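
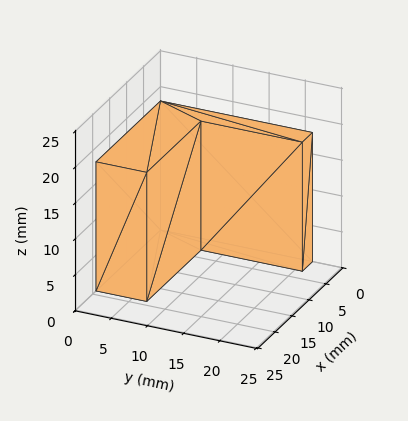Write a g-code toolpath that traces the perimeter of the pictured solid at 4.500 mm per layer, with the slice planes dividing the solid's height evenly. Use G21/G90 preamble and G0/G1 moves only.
Reading the render: the shape is an L-shaped prism: outer 19 × 21 mm, arm thicknesses ≈ 7 mm (horizontal) and 3 mm (vertical), extruded 18 mm in z (dimensions read to the nearest mm from the axis ticks). For the g-code, the solid's height is divided into equal slices at the stated Δz and each level perimeter traced with G1 moves after a G0 lift.

; perimeter-only toolpath
G21 ; units = mm
G90 ; absolute positioning
G28 ; home
; layer 1
G0 Z4.500
G0 X0.000 Y0.000
G1 X19.000 Y0.000
G1 X19.000 Y7.000
G1 X3.000 Y7.000
G1 X3.000 Y21.000
G1 X0.000 Y21.000
G1 X0.000 Y0.000
; layer 2
G0 Z9.000
G0 X0.000 Y0.000
G1 X19.000 Y0.000
G1 X19.000 Y7.000
G1 X3.000 Y7.000
G1 X3.000 Y21.000
G1 X0.000 Y21.000
G1 X0.000 Y0.000
; layer 3
G0 Z13.500
G0 X0.000 Y0.000
G1 X19.000 Y0.000
G1 X19.000 Y7.000
G1 X3.000 Y7.000
G1 X3.000 Y21.000
G1 X0.000 Y21.000
G1 X0.000 Y0.000
; layer 4
G0 Z18.000
G0 X0.000 Y0.000
G1 X19.000 Y0.000
G1 X19.000 Y7.000
G1 X3.000 Y7.000
G1 X3.000 Y21.000
G1 X0.000 Y21.000
G1 X0.000 Y0.000
M2 ; end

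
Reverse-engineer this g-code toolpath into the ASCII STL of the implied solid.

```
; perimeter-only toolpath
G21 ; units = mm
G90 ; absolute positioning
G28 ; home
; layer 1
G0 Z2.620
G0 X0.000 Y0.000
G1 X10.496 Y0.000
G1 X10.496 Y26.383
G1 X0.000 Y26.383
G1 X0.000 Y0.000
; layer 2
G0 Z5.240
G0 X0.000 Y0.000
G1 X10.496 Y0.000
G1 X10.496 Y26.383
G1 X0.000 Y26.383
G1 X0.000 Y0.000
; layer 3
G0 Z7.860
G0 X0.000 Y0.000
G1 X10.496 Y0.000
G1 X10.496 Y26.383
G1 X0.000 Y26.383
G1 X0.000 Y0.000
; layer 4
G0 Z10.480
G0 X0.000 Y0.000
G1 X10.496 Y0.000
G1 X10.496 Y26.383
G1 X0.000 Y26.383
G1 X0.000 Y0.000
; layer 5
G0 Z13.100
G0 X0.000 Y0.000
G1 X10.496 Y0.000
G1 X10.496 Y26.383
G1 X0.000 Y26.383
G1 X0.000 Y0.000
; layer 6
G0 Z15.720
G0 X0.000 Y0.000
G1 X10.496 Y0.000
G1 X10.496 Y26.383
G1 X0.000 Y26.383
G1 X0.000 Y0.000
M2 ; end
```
solid part
  facet normal 0.0000 0.0000 -1.0000
    outer loop
      vertex 10.496 26.383 0.000
      vertex 10.496 0.000 0.000
      vertex 0.000 0.000 0.000
    endloop
  endfacet
  facet normal 0.0000 0.0000 -1.0000
    outer loop
      vertex 0.000 26.383 0.000
      vertex 10.496 26.383 0.000
      vertex 0.000 0.000 0.000
    endloop
  endfacet
  facet normal 0.0000 0.0000 1.0000
    outer loop
      vertex 0.000 0.000 15.720
      vertex 10.496 0.000 15.720
      vertex 10.496 26.383 15.720
    endloop
  endfacet
  facet normal 0.0000 0.0000 1.0000
    outer loop
      vertex 0.000 0.000 15.720
      vertex 10.496 26.383 15.720
      vertex 0.000 26.383 15.720
    endloop
  endfacet
  facet normal 0.0000 -1.0000 0.0000
    outer loop
      vertex 0.000 0.000 0.000
      vertex 10.496 0.000 0.000
      vertex 10.496 0.000 15.720
    endloop
  endfacet
  facet normal 0.0000 -1.0000 0.0000
    outer loop
      vertex 0.000 0.000 0.000
      vertex 10.496 0.000 15.720
      vertex 0.000 0.000 15.720
    endloop
  endfacet
  facet normal 0.0000 1.0000 0.0000
    outer loop
      vertex 10.496 26.383 15.720
      vertex 10.496 26.383 0.000
      vertex 0.000 26.383 0.000
    endloop
  endfacet
  facet normal 0.0000 1.0000 0.0000
    outer loop
      vertex 0.000 26.383 15.720
      vertex 10.496 26.383 15.720
      vertex 0.000 26.383 0.000
    endloop
  endfacet
  facet normal -1.0000 0.0000 0.0000
    outer loop
      vertex 0.000 26.383 15.720
      vertex 0.000 26.383 0.000
      vertex 0.000 0.000 0.000
    endloop
  endfacet
  facet normal -1.0000 0.0000 0.0000
    outer loop
      vertex 0.000 0.000 15.720
      vertex 0.000 26.383 15.720
      vertex 0.000 0.000 0.000
    endloop
  endfacet
  facet normal 1.0000 0.0000 0.0000
    outer loop
      vertex 10.496 0.000 0.000
      vertex 10.496 26.383 0.000
      vertex 10.496 26.383 15.720
    endloop
  endfacet
  facet normal 1.0000 0.0000 0.0000
    outer loop
      vertex 10.496 0.000 0.000
      vertex 10.496 26.383 15.720
      vertex 10.496 0.000 15.720
    endloop
  endfacet
endsolid part

The G0 Z moves step by Δz≈2.620 mm. Every layer's G1 loop is the same polygon, so the solid is a straight extrusion of it from z=0 to z≈15.7. Closing with flat bottom and top caps and triangulating gives 12 facets — a rectangular box, roughly 10.5 × 26.4 mm footprint and 15.7 mm tall.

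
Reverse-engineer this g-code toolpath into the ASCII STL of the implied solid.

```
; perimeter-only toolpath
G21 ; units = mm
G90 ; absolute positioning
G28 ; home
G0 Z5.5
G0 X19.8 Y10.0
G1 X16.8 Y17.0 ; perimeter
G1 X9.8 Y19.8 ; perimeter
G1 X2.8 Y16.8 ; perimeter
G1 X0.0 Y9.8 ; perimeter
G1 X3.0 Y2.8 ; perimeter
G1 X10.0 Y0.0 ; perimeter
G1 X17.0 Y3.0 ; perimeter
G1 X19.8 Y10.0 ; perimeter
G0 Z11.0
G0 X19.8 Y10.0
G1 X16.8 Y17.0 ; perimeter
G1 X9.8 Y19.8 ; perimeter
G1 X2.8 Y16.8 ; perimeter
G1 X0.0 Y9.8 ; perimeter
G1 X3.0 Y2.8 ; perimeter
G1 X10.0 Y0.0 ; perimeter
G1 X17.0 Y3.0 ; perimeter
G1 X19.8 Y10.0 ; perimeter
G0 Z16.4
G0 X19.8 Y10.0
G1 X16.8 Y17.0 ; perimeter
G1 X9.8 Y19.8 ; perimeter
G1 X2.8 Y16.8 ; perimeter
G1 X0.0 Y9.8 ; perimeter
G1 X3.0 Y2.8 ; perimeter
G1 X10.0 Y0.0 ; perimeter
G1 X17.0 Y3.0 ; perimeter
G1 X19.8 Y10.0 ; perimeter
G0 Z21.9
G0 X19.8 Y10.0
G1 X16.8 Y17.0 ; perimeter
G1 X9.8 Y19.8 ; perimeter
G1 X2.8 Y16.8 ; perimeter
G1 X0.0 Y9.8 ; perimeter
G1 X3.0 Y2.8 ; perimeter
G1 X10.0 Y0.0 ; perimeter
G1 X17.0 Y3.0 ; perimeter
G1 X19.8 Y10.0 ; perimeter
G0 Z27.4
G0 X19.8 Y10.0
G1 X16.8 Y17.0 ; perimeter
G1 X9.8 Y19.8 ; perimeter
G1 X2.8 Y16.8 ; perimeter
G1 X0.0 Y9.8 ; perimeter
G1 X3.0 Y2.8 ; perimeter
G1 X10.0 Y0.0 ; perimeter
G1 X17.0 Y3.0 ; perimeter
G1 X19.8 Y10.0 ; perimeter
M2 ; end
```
solid part
  facet normal 0.0000 0.0000 -1.0000
    outer loop
      vertex 9.8 19.8 0.0
      vertex 16.8 17.0 0.0
      vertex 19.8 10.0 0.0
    endloop
  endfacet
  facet normal 0.0000 0.0000 -1.0000
    outer loop
      vertex 2.8 16.8 0.0
      vertex 9.8 19.8 0.0
      vertex 19.8 10.0 0.0
    endloop
  endfacet
  facet normal 0.0000 0.0000 -1.0000
    outer loop
      vertex 0.0 9.8 0.0
      vertex 2.8 16.8 0.0
      vertex 19.8 10.0 0.0
    endloop
  endfacet
  facet normal 0.0000 0.0000 -1.0000
    outer loop
      vertex 3.0 2.8 0.0
      vertex 0.0 9.8 0.0
      vertex 19.8 10.0 0.0
    endloop
  endfacet
  facet normal 0.0000 0.0000 -1.0000
    outer loop
      vertex 10.0 0.0 0.0
      vertex 3.0 2.8 0.0
      vertex 19.8 10.0 0.0
    endloop
  endfacet
  facet normal 0.0000 0.0000 -1.0000
    outer loop
      vertex 17.0 3.0 0.0
      vertex 10.0 0.0 0.0
      vertex 19.8 10.0 0.0
    endloop
  endfacet
  facet normal 0.0000 0.0000 1.0000
    outer loop
      vertex 19.8 10.0 27.4
      vertex 16.8 17.0 27.4
      vertex 9.8 19.8 27.4
    endloop
  endfacet
  facet normal 0.0000 0.0000 1.0000
    outer loop
      vertex 19.8 10.0 27.4
      vertex 9.8 19.8 27.4
      vertex 2.8 16.8 27.4
    endloop
  endfacet
  facet normal 0.0000 0.0000 1.0000
    outer loop
      vertex 19.8 10.0 27.4
      vertex 2.8 16.8 27.4
      vertex 0.0 9.8 27.4
    endloop
  endfacet
  facet normal 0.0000 0.0000 1.0000
    outer loop
      vertex 19.8 10.0 27.4
      vertex 0.0 9.8 27.4
      vertex 3.0 2.8 27.4
    endloop
  endfacet
  facet normal 0.0000 0.0000 1.0000
    outer loop
      vertex 19.8 10.0 27.4
      vertex 3.0 2.8 27.4
      vertex 10.0 0.0 27.4
    endloop
  endfacet
  facet normal 0.0000 0.0000 1.0000
    outer loop
      vertex 19.8 10.0 27.4
      vertex 10.0 0.0 27.4
      vertex 17.0 3.0 27.4
    endloop
  endfacet
  facet normal 0.9191 0.3939 0.0000
    outer loop
      vertex 19.8 10.0 0.0
      vertex 16.8 17.0 0.0
      vertex 16.8 17.0 27.4
    endloop
  endfacet
  facet normal 0.9191 0.3939 0.0000
    outer loop
      vertex 19.8 10.0 0.0
      vertex 16.8 17.0 27.4
      vertex 19.8 10.0 27.4
    endloop
  endfacet
  facet normal 0.3714 0.9285 0.0000
    outer loop
      vertex 16.8 17.0 0.0
      vertex 9.8 19.8 0.0
      vertex 9.8 19.8 27.4
    endloop
  endfacet
  facet normal 0.3714 0.9285 0.0000
    outer loop
      vertex 16.8 17.0 0.0
      vertex 9.8 19.8 27.4
      vertex 16.8 17.0 27.4
    endloop
  endfacet
  facet normal -0.3939 0.9191 0.0000
    outer loop
      vertex 9.8 19.8 0.0
      vertex 2.8 16.8 0.0
      vertex 2.8 16.8 27.4
    endloop
  endfacet
  facet normal -0.3939 0.9191 0.0000
    outer loop
      vertex 9.8 19.8 0.0
      vertex 2.8 16.8 27.4
      vertex 9.8 19.8 27.4
    endloop
  endfacet
  facet normal -0.9285 0.3714 0.0000
    outer loop
      vertex 2.8 16.8 0.0
      vertex 0.0 9.8 0.0
      vertex 0.0 9.8 27.4
    endloop
  endfacet
  facet normal -0.9285 0.3714 0.0000
    outer loop
      vertex 2.8 16.8 0.0
      vertex 0.0 9.8 27.4
      vertex 2.8 16.8 27.4
    endloop
  endfacet
  facet normal -0.9191 -0.3939 0.0000
    outer loop
      vertex 0.0 9.8 0.0
      vertex 3.0 2.8 0.0
      vertex 3.0 2.8 27.4
    endloop
  endfacet
  facet normal -0.9191 -0.3939 0.0000
    outer loop
      vertex 0.0 9.8 0.0
      vertex 3.0 2.8 27.4
      vertex 0.0 9.8 27.4
    endloop
  endfacet
  facet normal -0.3714 -0.9285 0.0000
    outer loop
      vertex 3.0 2.8 0.0
      vertex 10.0 0.0 0.0
      vertex 10.0 0.0 27.4
    endloop
  endfacet
  facet normal -0.3714 -0.9285 0.0000
    outer loop
      vertex 3.0 2.8 0.0
      vertex 10.0 0.0 27.4
      vertex 3.0 2.8 27.4
    endloop
  endfacet
  facet normal 0.3939 -0.9191 0.0000
    outer loop
      vertex 10.0 0.0 0.0
      vertex 17.0 3.0 0.0
      vertex 17.0 3.0 27.4
    endloop
  endfacet
  facet normal 0.3939 -0.9191 0.0000
    outer loop
      vertex 10.0 0.0 0.0
      vertex 17.0 3.0 27.4
      vertex 10.0 0.0 27.4
    endloop
  endfacet
  facet normal 0.9285 -0.3714 0.0000
    outer loop
      vertex 17.0 3.0 0.0
      vertex 19.8 10.0 0.0
      vertex 19.8 10.0 27.4
    endloop
  endfacet
  facet normal 0.9285 -0.3714 0.0000
    outer loop
      vertex 17.0 3.0 0.0
      vertex 19.8 10.0 27.4
      vertex 17.0 3.0 27.4
    endloop
  endfacet
endsolid part

The G0 Z moves step by Δz≈5.5 mm. Every layer's G1 loop is the same polygon, so the solid is a straight extrusion of it from z=0 to z≈27.4. Closing with flat bottom and top caps and triangulating gives 28 facets — a regular 8-sided prism (a cylinder approximated with 8 flat sides), circumscribed radius ≈ 9.9 mm, height ≈ 27.4 mm.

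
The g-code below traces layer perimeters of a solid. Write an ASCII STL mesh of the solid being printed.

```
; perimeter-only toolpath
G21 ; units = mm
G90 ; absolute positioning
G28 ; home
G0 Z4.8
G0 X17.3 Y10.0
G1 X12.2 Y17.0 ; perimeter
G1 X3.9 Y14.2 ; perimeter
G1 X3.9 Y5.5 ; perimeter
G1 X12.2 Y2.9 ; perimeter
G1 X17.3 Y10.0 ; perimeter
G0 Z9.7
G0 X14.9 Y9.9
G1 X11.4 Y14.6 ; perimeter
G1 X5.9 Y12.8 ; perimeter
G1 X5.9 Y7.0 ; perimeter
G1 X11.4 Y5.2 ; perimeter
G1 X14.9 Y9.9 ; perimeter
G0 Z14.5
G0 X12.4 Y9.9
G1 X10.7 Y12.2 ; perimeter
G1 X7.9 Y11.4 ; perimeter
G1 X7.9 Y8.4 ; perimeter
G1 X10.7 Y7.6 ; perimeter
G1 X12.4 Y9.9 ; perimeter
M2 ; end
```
solid part
  facet normal 0.0000 0.0000 -1.0000
    outer loop
      vertex 1.9 15.7 0.0
      vertex 12.9 19.3 0.0
      vertex 19.8 10.0 0.0
    endloop
  endfacet
  facet normal 0.0000 0.0000 -1.0000
    outer loop
      vertex 1.9 4.0 0.0
      vertex 1.9 15.7 0.0
      vertex 19.8 10.0 0.0
    endloop
  endfacet
  facet normal 0.0000 0.0000 -1.0000
    outer loop
      vertex 13.0 0.5 0.0
      vertex 1.9 4.0 0.0
      vertex 19.8 10.0 0.0
    endloop
  endfacet
  facet normal 0.7417 0.5503 0.3833
    outer loop
      vertex 19.8 10.0 0.0
      vertex 12.9 19.3 0.0
      vertex 9.9 9.9 19.3
    endloop
  endfacet
  facet normal -0.2873 0.8780 0.3829
    outer loop
      vertex 12.9 19.3 0.0
      vertex 1.9 15.7 0.0
      vertex 9.9 9.9 19.3
    endloop
  endfacet
  facet normal -0.9238 0.0000 0.3829
    outer loop
      vertex 1.9 15.7 0.0
      vertex 1.9 4.0 0.0
      vertex 9.9 9.9 19.3
    endloop
  endfacet
  facet normal -0.2776 -0.8805 0.3842
    outer loop
      vertex 1.9 4.0 0.0
      vertex 13.0 0.5 0.0
      vertex 9.9 9.9 19.3
    endloop
  endfacet
  facet normal 0.7513 -0.5378 0.3826
    outer loop
      vertex 13.0 0.5 0.0
      vertex 19.8 10.0 0.0
      vertex 9.9 9.9 19.3
    endloop
  endfacet
endsolid part

The G0 Z moves step by Δz≈4.8 mm. The G1 loops shrink linearly with z, so the solid tapers from its base footprint up to z≈19.3. Closing with a flat bottom cap and the tapered top and triangulating gives 8 facets — a regular 5-sided pyramid, base circumscribed radius ≈ 9.9 mm, apex at z ≈ 19.3 mm.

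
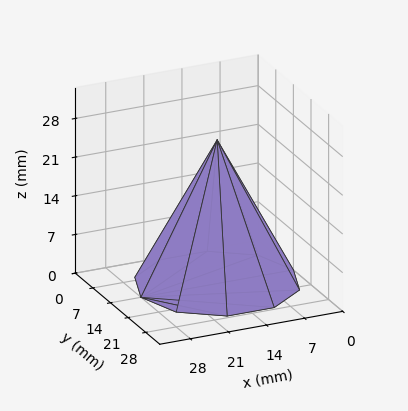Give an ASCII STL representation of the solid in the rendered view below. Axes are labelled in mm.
Reading the render: the shape is a regular 10-sided pyramid, base circumscribed radius ≈ 14 mm, apex at z ≈ 26 mm (dimensions read to the nearest mm from the axis ticks). For the STL, each face is triangulated and given an outward normal.

solid part
  facet normal 0.0000 0.0000 -1.0000
    outer loop
      vertex 18.326 27.315 0.000
      vertex 25.326 22.229 0.000
      vertex 28.000 14.000 0.000
    endloop
  endfacet
  facet normal 0.0000 0.0000 -1.0000
    outer loop
      vertex 9.674 27.315 0.000
      vertex 18.326 27.315 0.000
      vertex 28.000 14.000 0.000
    endloop
  endfacet
  facet normal 0.0000 0.0000 -1.0000
    outer loop
      vertex 2.674 22.229 0.000
      vertex 9.674 27.315 0.000
      vertex 28.000 14.000 0.000
    endloop
  endfacet
  facet normal 0.0000 0.0000 -1.0000
    outer loop
      vertex 0.000 14.000 0.000
      vertex 2.674 22.229 0.000
      vertex 28.000 14.000 0.000
    endloop
  endfacet
  facet normal 0.0000 0.0000 -1.0000
    outer loop
      vertex 2.674 5.771 0.000
      vertex 0.000 14.000 0.000
      vertex 28.000 14.000 0.000
    endloop
  endfacet
  facet normal 0.0000 0.0000 -1.0000
    outer loop
      vertex 9.674 0.685 0.000
      vertex 2.674 5.771 0.000
      vertex 28.000 14.000 0.000
    endloop
  endfacet
  facet normal 0.0000 0.0000 -1.0000
    outer loop
      vertex 18.326 0.685 0.000
      vertex 9.674 0.685 0.000
      vertex 28.000 14.000 0.000
    endloop
  endfacet
  facet normal 0.0000 0.0000 -1.0000
    outer loop
      vertex 25.326 5.771 0.000
      vertex 18.326 0.685 0.000
      vertex 28.000 14.000 0.000
    endloop
  endfacet
  facet normal 0.8465 0.2751 0.4558
    outer loop
      vertex 28.000 14.000 0.000
      vertex 25.326 22.229 0.000
      vertex 14.000 14.000 26.000
    endloop
  endfacet
  facet normal 0.5232 0.7201 0.4558
    outer loop
      vertex 25.326 22.229 0.000
      vertex 18.326 27.315 0.000
      vertex 14.000 14.000 26.000
    endloop
  endfacet
  facet normal 0.0000 0.8901 0.4558
    outer loop
      vertex 18.326 27.315 0.000
      vertex 9.674 27.315 0.000
      vertex 14.000 14.000 26.000
    endloop
  endfacet
  facet normal -0.5232 0.7201 0.4558
    outer loop
      vertex 9.674 27.315 0.000
      vertex 2.674 22.229 0.000
      vertex 14.000 14.000 26.000
    endloop
  endfacet
  facet normal -0.8465 0.2751 0.4558
    outer loop
      vertex 2.674 22.229 0.000
      vertex 0.000 14.000 0.000
      vertex 14.000 14.000 26.000
    endloop
  endfacet
  facet normal -0.8465 -0.2751 0.4558
    outer loop
      vertex 0.000 14.000 0.000
      vertex 2.674 5.771 0.000
      vertex 14.000 14.000 26.000
    endloop
  endfacet
  facet normal -0.5232 -0.7201 0.4558
    outer loop
      vertex 2.674 5.771 0.000
      vertex 9.674 0.685 0.000
      vertex 14.000 14.000 26.000
    endloop
  endfacet
  facet normal 0.0000 -0.8901 0.4558
    outer loop
      vertex 9.674 0.685 0.000
      vertex 18.326 0.685 0.000
      vertex 14.000 14.000 26.000
    endloop
  endfacet
  facet normal 0.5232 -0.7201 0.4558
    outer loop
      vertex 18.326 0.685 0.000
      vertex 25.326 5.771 0.000
      vertex 14.000 14.000 26.000
    endloop
  endfacet
  facet normal 0.8465 -0.2751 0.4558
    outer loop
      vertex 25.326 5.771 0.000
      vertex 28.000 14.000 0.000
      vertex 14.000 14.000 26.000
    endloop
  endfacet
endsolid part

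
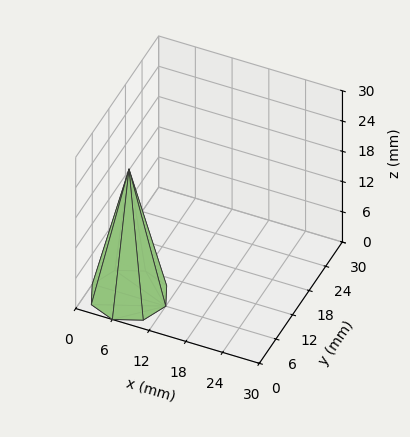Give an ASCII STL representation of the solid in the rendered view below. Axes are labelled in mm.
Reading the render: the shape is a regular 8-sided pyramid, base circumscribed radius ≈ 6 mm, apex at z ≈ 25 mm (dimensions read to the nearest mm from the axis ticks). For the STL, each face is triangulated and given an outward normal.

solid part
  facet normal 0.0000 0.0000 -1.0000
    outer loop
      vertex 6.00 12.00 0.00
      vertex 10.24 10.24 0.00
      vertex 12.00 6.00 0.00
    endloop
  endfacet
  facet normal 0.0000 0.0000 -1.0000
    outer loop
      vertex 1.76 10.24 0.00
      vertex 6.00 12.00 0.00
      vertex 12.00 6.00 0.00
    endloop
  endfacet
  facet normal 0.0000 0.0000 -1.0000
    outer loop
      vertex 0.00 6.00 0.00
      vertex 1.76 10.24 0.00
      vertex 12.00 6.00 0.00
    endloop
  endfacet
  facet normal 0.0000 0.0000 -1.0000
    outer loop
      vertex 1.76 1.76 0.00
      vertex 0.00 6.00 0.00
      vertex 12.00 6.00 0.00
    endloop
  endfacet
  facet normal 0.0000 0.0000 -1.0000
    outer loop
      vertex 6.00 0.00 0.00
      vertex 1.76 1.76 0.00
      vertex 12.00 6.00 0.00
    endloop
  endfacet
  facet normal 0.0000 0.0000 -1.0000
    outer loop
      vertex 10.24 1.76 0.00
      vertex 6.00 0.00 0.00
      vertex 12.00 6.00 0.00
    endloop
  endfacet
  facet normal 0.9017 0.3743 0.2164
    outer loop
      vertex 12.00 6.00 0.00
      vertex 10.24 10.24 0.00
      vertex 6.00 6.00 25.00
    endloop
  endfacet
  facet normal 0.3743 0.9017 0.2164
    outer loop
      vertex 10.24 10.24 0.00
      vertex 6.00 12.00 0.00
      vertex 6.00 6.00 25.00
    endloop
  endfacet
  facet normal -0.3743 0.9017 0.2164
    outer loop
      vertex 6.00 12.00 0.00
      vertex 1.76 10.24 0.00
      vertex 6.00 6.00 25.00
    endloop
  endfacet
  facet normal -0.9017 0.3743 0.2164
    outer loop
      vertex 1.76 10.24 0.00
      vertex 0.00 6.00 0.00
      vertex 6.00 6.00 25.00
    endloop
  endfacet
  facet normal -0.9017 -0.3743 0.2164
    outer loop
      vertex 0.00 6.00 0.00
      vertex 1.76 1.76 0.00
      vertex 6.00 6.00 25.00
    endloop
  endfacet
  facet normal -0.3743 -0.9017 0.2164
    outer loop
      vertex 1.76 1.76 0.00
      vertex 6.00 0.00 0.00
      vertex 6.00 6.00 25.00
    endloop
  endfacet
  facet normal 0.3743 -0.9017 0.2164
    outer loop
      vertex 6.00 0.00 0.00
      vertex 10.24 1.76 0.00
      vertex 6.00 6.00 25.00
    endloop
  endfacet
  facet normal 0.9017 -0.3743 0.2164
    outer loop
      vertex 10.24 1.76 0.00
      vertex 12.00 6.00 0.00
      vertex 6.00 6.00 25.00
    endloop
  endfacet
endsolid part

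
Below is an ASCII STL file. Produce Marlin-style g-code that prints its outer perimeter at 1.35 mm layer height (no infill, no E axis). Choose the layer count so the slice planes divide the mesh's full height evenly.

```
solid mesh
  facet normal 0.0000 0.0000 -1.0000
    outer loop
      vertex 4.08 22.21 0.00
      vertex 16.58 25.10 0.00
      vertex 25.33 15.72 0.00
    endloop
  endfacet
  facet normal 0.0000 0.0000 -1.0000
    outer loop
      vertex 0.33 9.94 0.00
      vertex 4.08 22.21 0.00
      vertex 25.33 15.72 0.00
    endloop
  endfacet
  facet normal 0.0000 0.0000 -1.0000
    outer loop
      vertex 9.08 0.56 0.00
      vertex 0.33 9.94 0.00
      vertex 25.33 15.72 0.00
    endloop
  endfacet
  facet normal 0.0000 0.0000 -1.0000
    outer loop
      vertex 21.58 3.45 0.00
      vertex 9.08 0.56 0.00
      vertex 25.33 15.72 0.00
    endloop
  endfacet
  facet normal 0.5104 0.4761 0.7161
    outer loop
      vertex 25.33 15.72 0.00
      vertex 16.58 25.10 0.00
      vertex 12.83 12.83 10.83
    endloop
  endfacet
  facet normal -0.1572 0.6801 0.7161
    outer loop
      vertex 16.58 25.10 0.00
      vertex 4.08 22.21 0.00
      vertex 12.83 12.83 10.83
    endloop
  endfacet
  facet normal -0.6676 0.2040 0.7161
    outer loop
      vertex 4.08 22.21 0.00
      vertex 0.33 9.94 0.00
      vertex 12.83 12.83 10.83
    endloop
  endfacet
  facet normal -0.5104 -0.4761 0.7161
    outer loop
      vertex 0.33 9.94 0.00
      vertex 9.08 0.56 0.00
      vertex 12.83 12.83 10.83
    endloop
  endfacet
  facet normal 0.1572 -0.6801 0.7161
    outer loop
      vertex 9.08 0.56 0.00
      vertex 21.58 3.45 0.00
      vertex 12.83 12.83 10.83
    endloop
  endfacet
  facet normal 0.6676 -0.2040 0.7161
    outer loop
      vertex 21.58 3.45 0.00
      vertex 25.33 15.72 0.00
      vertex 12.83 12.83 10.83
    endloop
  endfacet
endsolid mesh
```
; perimeter-only toolpath
G21 ; units = mm
G90 ; absolute positioning
G28 ; home
; layer 1
G0 Z1.35
G0 X23.77 Y15.36
G1 X16.11 Y23.57
G1 X5.17 Y21.04
G1 X1.89 Y10.30
G1 X9.55 Y2.09
G1 X20.49 Y4.62
G1 X23.77 Y15.36
; layer 2
G0 Z2.71
G0 X22.20 Y15.00
G1 X15.64 Y22.03
G1 X6.27 Y19.86
G1 X3.46 Y10.66
G1 X10.02 Y3.63
G1 X19.39 Y5.79
G1 X22.20 Y15.00
; layer 3
G0 Z4.06
G0 X20.64 Y14.64
G1 X15.17 Y20.50
G1 X7.36 Y18.69
G1 X5.02 Y11.02
G1 X10.49 Y5.16
G1 X18.30 Y6.97
G1 X20.64 Y14.64
; layer 4
G0 Z5.42
G0 X19.08 Y14.28
G1 X14.70 Y18.96
G1 X8.46 Y17.52
G1 X6.58 Y11.38
G1 X10.96 Y6.70
G1 X17.20 Y8.14
G1 X19.08 Y14.28
; layer 5
G0 Z6.77
G0 X17.52 Y13.91
G1 X14.24 Y17.43
G1 X9.55 Y16.35
G1 X8.14 Y11.75
G1 X11.42 Y8.23
G1 X16.11 Y9.31
G1 X17.52 Y13.91
; layer 6
G0 Z8.12
G0 X15.96 Y13.55
G1 X13.77 Y15.90
G1 X10.64 Y15.18
G1 X9.71 Y12.11
G1 X11.89 Y9.76
G1 X15.02 Y10.49
G1 X15.96 Y13.55
; layer 7
G0 Z9.48
G0 X14.39 Y13.19
G1 X13.30 Y14.36
G1 X11.74 Y14.00
G1 X11.27 Y12.47
G1 X12.36 Y11.30
G1 X13.92 Y11.66
G1 X14.39 Y13.19
M2 ; end

The solid is a regular 6-sided pyramid, base circumscribed radius ≈ 12.8 mm, apex at z ≈ 10.8 mm. Slicing at Δz = 1.35 mm — 8 equal slices spanning the solid's height, so layer i sits at z = i·h/8 — gives 7 non-empty perimeters. Each is a 6-segment closed polygon; G0 lifts to the layer z and rapids to the start vertex, then G1 traces the edges. The cross-section shrinks linearly with z (the slice at the apex is degenerate and omitted).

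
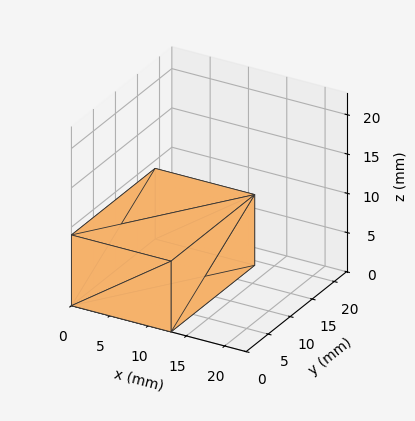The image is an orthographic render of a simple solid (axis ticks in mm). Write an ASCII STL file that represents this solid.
Reading the render: the shape is a rectangular box, roughly 13 × 19 mm footprint and 9 mm tall (dimensions read to the nearest mm from the axis ticks). For the STL, each face is triangulated and given an outward normal.

solid part
  facet normal 0.0000 0.0000 -1.0000
    outer loop
      vertex 13.000 19.000 0.000
      vertex 13.000 0.000 0.000
      vertex 0.000 0.000 0.000
    endloop
  endfacet
  facet normal 0.0000 0.0000 -1.0000
    outer loop
      vertex 0.000 19.000 0.000
      vertex 13.000 19.000 0.000
      vertex 0.000 0.000 0.000
    endloop
  endfacet
  facet normal 0.0000 0.0000 1.0000
    outer loop
      vertex 0.000 0.000 9.000
      vertex 13.000 0.000 9.000
      vertex 13.000 19.000 9.000
    endloop
  endfacet
  facet normal 0.0000 0.0000 1.0000
    outer loop
      vertex 0.000 0.000 9.000
      vertex 13.000 19.000 9.000
      vertex 0.000 19.000 9.000
    endloop
  endfacet
  facet normal 0.0000 -1.0000 0.0000
    outer loop
      vertex 0.000 0.000 0.000
      vertex 13.000 0.000 0.000
      vertex 13.000 0.000 9.000
    endloop
  endfacet
  facet normal 0.0000 -1.0000 0.0000
    outer loop
      vertex 0.000 0.000 0.000
      vertex 13.000 0.000 9.000
      vertex 0.000 0.000 9.000
    endloop
  endfacet
  facet normal 0.0000 1.0000 0.0000
    outer loop
      vertex 13.000 19.000 9.000
      vertex 13.000 19.000 0.000
      vertex 0.000 19.000 0.000
    endloop
  endfacet
  facet normal 0.0000 1.0000 0.0000
    outer loop
      vertex 0.000 19.000 9.000
      vertex 13.000 19.000 9.000
      vertex 0.000 19.000 0.000
    endloop
  endfacet
  facet normal -1.0000 0.0000 0.0000
    outer loop
      vertex 0.000 19.000 9.000
      vertex 0.000 19.000 0.000
      vertex 0.000 0.000 0.000
    endloop
  endfacet
  facet normal -1.0000 0.0000 0.0000
    outer loop
      vertex 0.000 0.000 9.000
      vertex 0.000 19.000 9.000
      vertex 0.000 0.000 0.000
    endloop
  endfacet
  facet normal 1.0000 0.0000 0.0000
    outer loop
      vertex 13.000 0.000 0.000
      vertex 13.000 19.000 0.000
      vertex 13.000 19.000 9.000
    endloop
  endfacet
  facet normal 1.0000 0.0000 0.0000
    outer loop
      vertex 13.000 0.000 0.000
      vertex 13.000 19.000 9.000
      vertex 13.000 0.000 9.000
    endloop
  endfacet
endsolid part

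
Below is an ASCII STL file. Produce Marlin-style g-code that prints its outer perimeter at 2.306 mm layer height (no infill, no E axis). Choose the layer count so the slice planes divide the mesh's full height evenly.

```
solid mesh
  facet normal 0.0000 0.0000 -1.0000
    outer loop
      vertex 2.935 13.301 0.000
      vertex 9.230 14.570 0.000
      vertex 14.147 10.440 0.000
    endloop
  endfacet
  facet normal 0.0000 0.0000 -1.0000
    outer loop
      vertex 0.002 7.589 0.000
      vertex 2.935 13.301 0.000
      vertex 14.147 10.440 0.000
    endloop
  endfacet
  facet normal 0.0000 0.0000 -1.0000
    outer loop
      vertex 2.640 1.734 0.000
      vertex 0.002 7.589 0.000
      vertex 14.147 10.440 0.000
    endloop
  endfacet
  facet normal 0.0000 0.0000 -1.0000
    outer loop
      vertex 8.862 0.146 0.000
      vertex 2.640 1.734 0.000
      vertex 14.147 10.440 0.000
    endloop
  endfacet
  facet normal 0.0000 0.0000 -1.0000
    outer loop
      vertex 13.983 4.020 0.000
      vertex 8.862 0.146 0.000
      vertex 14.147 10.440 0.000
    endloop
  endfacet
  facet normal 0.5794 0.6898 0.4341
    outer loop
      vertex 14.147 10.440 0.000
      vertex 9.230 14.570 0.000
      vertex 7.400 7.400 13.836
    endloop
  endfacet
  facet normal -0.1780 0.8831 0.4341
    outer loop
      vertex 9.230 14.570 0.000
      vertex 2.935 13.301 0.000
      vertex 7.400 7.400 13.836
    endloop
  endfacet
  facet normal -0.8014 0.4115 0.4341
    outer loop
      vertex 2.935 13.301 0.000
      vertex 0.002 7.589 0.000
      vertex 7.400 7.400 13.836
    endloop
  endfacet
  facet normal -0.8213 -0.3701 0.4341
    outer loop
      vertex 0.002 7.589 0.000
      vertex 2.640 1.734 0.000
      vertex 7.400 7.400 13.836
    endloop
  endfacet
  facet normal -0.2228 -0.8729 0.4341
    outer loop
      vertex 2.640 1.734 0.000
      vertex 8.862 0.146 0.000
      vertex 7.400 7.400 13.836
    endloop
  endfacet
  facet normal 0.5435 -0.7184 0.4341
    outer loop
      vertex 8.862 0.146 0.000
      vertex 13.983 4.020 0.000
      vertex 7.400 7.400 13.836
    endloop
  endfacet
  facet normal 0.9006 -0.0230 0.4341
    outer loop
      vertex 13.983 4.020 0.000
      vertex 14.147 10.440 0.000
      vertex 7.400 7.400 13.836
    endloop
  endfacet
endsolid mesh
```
; perimeter-only toolpath
G21 ; units = mm
G90 ; absolute positioning
G28 ; home
; layer 1
G0 Z2.306
G0 X13.022 Y9.933
G1 X8.925 Y13.375
G1 X3.679 Y12.317
G1 X1.235 Y7.558
G1 X3.433 Y2.678
G1 X8.618 Y1.355
G1 X12.886 Y4.583
G1 X13.022 Y9.933
; layer 2
G0 Z4.612
G0 X11.898 Y9.427
G1 X8.620 Y12.180
G1 X4.423 Y11.334
G1 X2.468 Y7.526
G1 X4.227 Y3.623
G1 X8.375 Y2.564
G1 X11.789 Y5.147
G1 X11.898 Y9.427
; layer 3
G0 Z6.918
G0 X10.774 Y8.920
G1 X8.315 Y10.985
G1 X5.168 Y10.351
G1 X3.701 Y7.495
G1 X5.020 Y4.567
G1 X8.131 Y3.773
G1 X10.692 Y5.710
G1 X10.774 Y8.920
; layer 4
G0 Z9.224
G0 X9.649 Y8.413
G1 X8.010 Y9.790
G1 X5.912 Y9.367
G1 X4.934 Y7.463
G1 X5.813 Y5.511
G1 X7.887 Y4.982
G1 X9.594 Y6.273
G1 X9.649 Y8.413
; layer 5
G0 Z11.530
G0 X8.524 Y7.907
G1 X7.705 Y8.595
G1 X6.656 Y8.383
G1 X6.167 Y7.431
G1 X6.607 Y6.456
G1 X7.644 Y6.191
G1 X8.497 Y6.837
G1 X8.524 Y7.907
M2 ; end

The solid is a regular 7-sided pyramid, base circumscribed radius ≈ 7.4 mm, apex at z ≈ 13.8 mm. Slicing at Δz = 2.306 mm — 6 equal slices spanning the solid's height, so layer i sits at z = i·h/6 — gives 5 non-empty perimeters. Each is a 7-segment closed polygon; G0 lifts to the layer z and rapids to the start vertex, then G1 traces the edges. The cross-section shrinks linearly with z (the slice at the apex is degenerate and omitted).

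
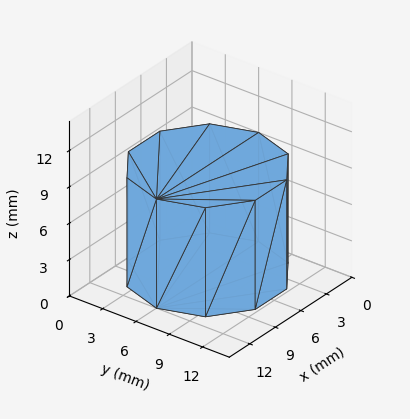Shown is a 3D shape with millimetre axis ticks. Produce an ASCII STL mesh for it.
Reading the render: the shape is a regular 10-sided prism (a cylinder approximated with 10 flat sides), circumscribed radius ≈ 6 mm, height ≈ 9 mm (dimensions read to the nearest mm from the axis ticks). For the STL, each face is triangulated and given an outward normal.

solid part
  facet normal 0.0000 0.0000 -1.0000
    outer loop
      vertex 7.85 11.71 0.00
      vertex 10.85 9.53 0.00
      vertex 12.00 6.00 0.00
    endloop
  endfacet
  facet normal 0.0000 0.0000 -1.0000
    outer loop
      vertex 4.15 11.71 0.00
      vertex 7.85 11.71 0.00
      vertex 12.00 6.00 0.00
    endloop
  endfacet
  facet normal 0.0000 0.0000 -1.0000
    outer loop
      vertex 1.15 9.53 0.00
      vertex 4.15 11.71 0.00
      vertex 12.00 6.00 0.00
    endloop
  endfacet
  facet normal 0.0000 0.0000 -1.0000
    outer loop
      vertex 0.00 6.00 0.00
      vertex 1.15 9.53 0.00
      vertex 12.00 6.00 0.00
    endloop
  endfacet
  facet normal 0.0000 0.0000 -1.0000
    outer loop
      vertex 1.15 2.47 0.00
      vertex 0.00 6.00 0.00
      vertex 12.00 6.00 0.00
    endloop
  endfacet
  facet normal 0.0000 0.0000 -1.0000
    outer loop
      vertex 4.15 0.29 0.00
      vertex 1.15 2.47 0.00
      vertex 12.00 6.00 0.00
    endloop
  endfacet
  facet normal 0.0000 0.0000 -1.0000
    outer loop
      vertex 7.85 0.29 0.00
      vertex 4.15 0.29 0.00
      vertex 12.00 6.00 0.00
    endloop
  endfacet
  facet normal 0.0000 0.0000 -1.0000
    outer loop
      vertex 10.85 2.47 0.00
      vertex 7.85 0.29 0.00
      vertex 12.00 6.00 0.00
    endloop
  endfacet
  facet normal 0.0000 0.0000 1.0000
    outer loop
      vertex 12.00 6.00 9.00
      vertex 10.85 9.53 9.00
      vertex 7.85 11.71 9.00
    endloop
  endfacet
  facet normal 0.0000 0.0000 1.0000
    outer loop
      vertex 12.00 6.00 9.00
      vertex 7.85 11.71 9.00
      vertex 4.15 11.71 9.00
    endloop
  endfacet
  facet normal 0.0000 0.0000 1.0000
    outer loop
      vertex 12.00 6.00 9.00
      vertex 4.15 11.71 9.00
      vertex 1.15 9.53 9.00
    endloop
  endfacet
  facet normal 0.0000 0.0000 1.0000
    outer loop
      vertex 12.00 6.00 9.00
      vertex 1.15 9.53 9.00
      vertex 0.00 6.00 9.00
    endloop
  endfacet
  facet normal 0.0000 0.0000 1.0000
    outer loop
      vertex 12.00 6.00 9.00
      vertex 0.00 6.00 9.00
      vertex 1.15 2.47 9.00
    endloop
  endfacet
  facet normal 0.0000 0.0000 1.0000
    outer loop
      vertex 12.00 6.00 9.00
      vertex 1.15 2.47 9.00
      vertex 4.15 0.29 9.00
    endloop
  endfacet
  facet normal 0.0000 0.0000 1.0000
    outer loop
      vertex 12.00 6.00 9.00
      vertex 4.15 0.29 9.00
      vertex 7.85 0.29 9.00
    endloop
  endfacet
  facet normal 0.0000 0.0000 1.0000
    outer loop
      vertex 12.00 6.00 9.00
      vertex 7.85 0.29 9.00
      vertex 10.85 2.47 9.00
    endloop
  endfacet
  facet normal 0.9508 0.3098 0.0000
    outer loop
      vertex 12.00 6.00 0.00
      vertex 10.85 9.53 0.00
      vertex 10.85 9.53 9.00
    endloop
  endfacet
  facet normal 0.9508 0.3098 0.0000
    outer loop
      vertex 12.00 6.00 0.00
      vertex 10.85 9.53 9.00
      vertex 12.00 6.00 9.00
    endloop
  endfacet
  facet normal 0.5879 0.8090 0.0000
    outer loop
      vertex 10.85 9.53 0.00
      vertex 7.85 11.71 0.00
      vertex 7.85 11.71 9.00
    endloop
  endfacet
  facet normal 0.5879 0.8090 0.0000
    outer loop
      vertex 10.85 9.53 0.00
      vertex 7.85 11.71 9.00
      vertex 10.85 9.53 9.00
    endloop
  endfacet
  facet normal 0.0000 1.0000 0.0000
    outer loop
      vertex 7.85 11.71 0.00
      vertex 4.15 11.71 0.00
      vertex 4.15 11.71 9.00
    endloop
  endfacet
  facet normal 0.0000 1.0000 0.0000
    outer loop
      vertex 7.85 11.71 0.00
      vertex 4.15 11.71 9.00
      vertex 7.85 11.71 9.00
    endloop
  endfacet
  facet normal -0.5879 0.8090 0.0000
    outer loop
      vertex 4.15 11.71 0.00
      vertex 1.15 9.53 0.00
      vertex 1.15 9.53 9.00
    endloop
  endfacet
  facet normal -0.5879 0.8090 0.0000
    outer loop
      vertex 4.15 11.71 0.00
      vertex 1.15 9.53 9.00
      vertex 4.15 11.71 9.00
    endloop
  endfacet
  facet normal -0.9508 0.3098 0.0000
    outer loop
      vertex 1.15 9.53 0.00
      vertex 0.00 6.00 0.00
      vertex 0.00 6.00 9.00
    endloop
  endfacet
  facet normal -0.9508 0.3098 0.0000
    outer loop
      vertex 1.15 9.53 0.00
      vertex 0.00 6.00 9.00
      vertex 1.15 9.53 9.00
    endloop
  endfacet
  facet normal -0.9508 -0.3098 0.0000
    outer loop
      vertex 0.00 6.00 0.00
      vertex 1.15 2.47 0.00
      vertex 1.15 2.47 9.00
    endloop
  endfacet
  facet normal -0.9508 -0.3098 0.0000
    outer loop
      vertex 0.00 6.00 0.00
      vertex 1.15 2.47 9.00
      vertex 0.00 6.00 9.00
    endloop
  endfacet
  facet normal -0.5879 -0.8090 0.0000
    outer loop
      vertex 1.15 2.47 0.00
      vertex 4.15 0.29 0.00
      vertex 4.15 0.29 9.00
    endloop
  endfacet
  facet normal -0.5879 -0.8090 0.0000
    outer loop
      vertex 1.15 2.47 0.00
      vertex 4.15 0.29 9.00
      vertex 1.15 2.47 9.00
    endloop
  endfacet
  facet normal 0.0000 -1.0000 0.0000
    outer loop
      vertex 4.15 0.29 0.00
      vertex 7.85 0.29 0.00
      vertex 7.85 0.29 9.00
    endloop
  endfacet
  facet normal 0.0000 -1.0000 0.0000
    outer loop
      vertex 4.15 0.29 0.00
      vertex 7.85 0.29 9.00
      vertex 4.15 0.29 9.00
    endloop
  endfacet
  facet normal 0.5879 -0.8090 0.0000
    outer loop
      vertex 7.85 0.29 0.00
      vertex 10.85 2.47 0.00
      vertex 10.85 2.47 9.00
    endloop
  endfacet
  facet normal 0.5879 -0.8090 0.0000
    outer loop
      vertex 7.85 0.29 0.00
      vertex 10.85 2.47 9.00
      vertex 7.85 0.29 9.00
    endloop
  endfacet
  facet normal 0.9508 -0.3098 0.0000
    outer loop
      vertex 10.85 2.47 0.00
      vertex 12.00 6.00 0.00
      vertex 12.00 6.00 9.00
    endloop
  endfacet
  facet normal 0.9508 -0.3098 0.0000
    outer loop
      vertex 10.85 2.47 0.00
      vertex 12.00 6.00 9.00
      vertex 10.85 2.47 9.00
    endloop
  endfacet
endsolid part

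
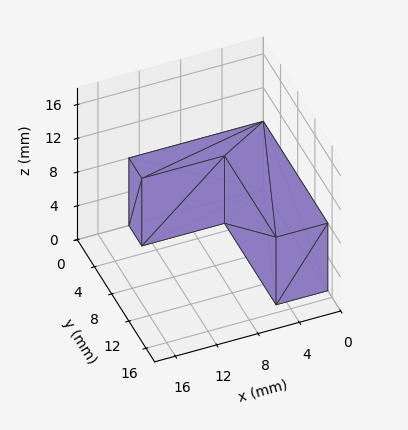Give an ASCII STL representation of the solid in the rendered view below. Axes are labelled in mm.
Reading the render: the shape is an L-shaped prism: outer 13 × 15 mm, arm thicknesses ≈ 3 mm (horizontal) and 5 mm (vertical), extruded 8 mm in z (dimensions read to the nearest mm from the axis ticks). For the STL, each face is triangulated and given an outward normal.

solid part
  facet normal 0.0000 0.0000 -1.0000
    outer loop
      vertex 13.000 3.000 0.000
      vertex 13.000 0.000 0.000
      vertex 0.000 0.000 0.000
    endloop
  endfacet
  facet normal 0.0000 0.0000 -1.0000
    outer loop
      vertex 5.000 3.000 0.000
      vertex 13.000 3.000 0.000
      vertex 0.000 0.000 0.000
    endloop
  endfacet
  facet normal 0.0000 0.0000 -1.0000
    outer loop
      vertex 5.000 15.000 0.000
      vertex 5.000 3.000 0.000
      vertex 0.000 0.000 0.000
    endloop
  endfacet
  facet normal 0.0000 0.0000 -1.0000
    outer loop
      vertex 0.000 15.000 0.000
      vertex 5.000 15.000 0.000
      vertex 0.000 0.000 0.000
    endloop
  endfacet
  facet normal 0.0000 0.0000 1.0000
    outer loop
      vertex 0.000 0.000 8.000
      vertex 13.000 0.000 8.000
      vertex 13.000 3.000 8.000
    endloop
  endfacet
  facet normal 0.0000 0.0000 1.0000
    outer loop
      vertex 0.000 0.000 8.000
      vertex 13.000 3.000 8.000
      vertex 5.000 3.000 8.000
    endloop
  endfacet
  facet normal 0.0000 0.0000 1.0000
    outer loop
      vertex 0.000 0.000 8.000
      vertex 5.000 3.000 8.000
      vertex 5.000 15.000 8.000
    endloop
  endfacet
  facet normal 0.0000 0.0000 1.0000
    outer loop
      vertex 0.000 0.000 8.000
      vertex 5.000 15.000 8.000
      vertex 0.000 15.000 8.000
    endloop
  endfacet
  facet normal 0.0000 -1.0000 0.0000
    outer loop
      vertex 0.000 0.000 0.000
      vertex 13.000 0.000 0.000
      vertex 13.000 0.000 8.000
    endloop
  endfacet
  facet normal 0.0000 -1.0000 0.0000
    outer loop
      vertex 0.000 0.000 0.000
      vertex 13.000 0.000 8.000
      vertex 0.000 0.000 8.000
    endloop
  endfacet
  facet normal 1.0000 0.0000 0.0000
    outer loop
      vertex 13.000 0.000 0.000
      vertex 13.000 3.000 0.000
      vertex 13.000 3.000 8.000
    endloop
  endfacet
  facet normal 1.0000 0.0000 0.0000
    outer loop
      vertex 13.000 0.000 0.000
      vertex 13.000 3.000 8.000
      vertex 13.000 0.000 8.000
    endloop
  endfacet
  facet normal 0.0000 1.0000 0.0000
    outer loop
      vertex 13.000 3.000 0.000
      vertex 5.000 3.000 0.000
      vertex 5.000 3.000 8.000
    endloop
  endfacet
  facet normal 0.0000 1.0000 0.0000
    outer loop
      vertex 13.000 3.000 0.000
      vertex 5.000 3.000 8.000
      vertex 13.000 3.000 8.000
    endloop
  endfacet
  facet normal 1.0000 0.0000 0.0000
    outer loop
      vertex 5.000 3.000 0.000
      vertex 5.000 15.000 0.000
      vertex 5.000 15.000 8.000
    endloop
  endfacet
  facet normal 1.0000 0.0000 0.0000
    outer loop
      vertex 5.000 3.000 0.000
      vertex 5.000 15.000 8.000
      vertex 5.000 3.000 8.000
    endloop
  endfacet
  facet normal 0.0000 1.0000 0.0000
    outer loop
      vertex 5.000 15.000 0.000
      vertex 0.000 15.000 0.000
      vertex 0.000 15.000 8.000
    endloop
  endfacet
  facet normal 0.0000 1.0000 0.0000
    outer loop
      vertex 5.000 15.000 0.000
      vertex 0.000 15.000 8.000
      vertex 5.000 15.000 8.000
    endloop
  endfacet
  facet normal -1.0000 0.0000 0.0000
    outer loop
      vertex 0.000 15.000 0.000
      vertex 0.000 0.000 0.000
      vertex 0.000 0.000 8.000
    endloop
  endfacet
  facet normal -1.0000 0.0000 0.0000
    outer loop
      vertex 0.000 15.000 0.000
      vertex 0.000 0.000 8.000
      vertex 0.000 15.000 8.000
    endloop
  endfacet
endsolid part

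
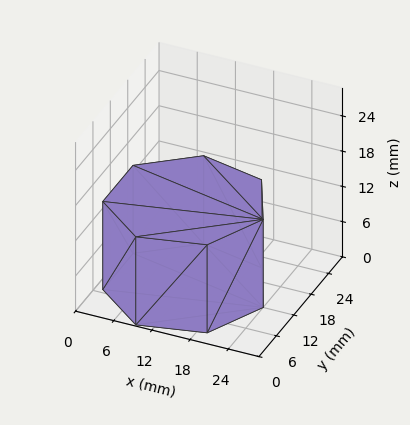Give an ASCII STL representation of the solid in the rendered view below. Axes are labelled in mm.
Reading the render: the shape is a regular 7-sided prism (a cylinder approximated with 7 flat sides), circumscribed radius ≈ 12 mm, height ≈ 15 mm (dimensions read to the nearest mm from the axis ticks). For the STL, each face is triangulated and given an outward normal.

solid part
  facet normal 0.0000 0.0000 -1.0000
    outer loop
      vertex 9.33 23.70 0.00
      vertex 19.48 21.38 0.00
      vertex 24.00 12.00 0.00
    endloop
  endfacet
  facet normal 0.0000 0.0000 -1.0000
    outer loop
      vertex 1.19 17.21 0.00
      vertex 9.33 23.70 0.00
      vertex 24.00 12.00 0.00
    endloop
  endfacet
  facet normal 0.0000 0.0000 -1.0000
    outer loop
      vertex 1.19 6.79 0.00
      vertex 1.19 17.21 0.00
      vertex 24.00 12.00 0.00
    endloop
  endfacet
  facet normal 0.0000 0.0000 -1.0000
    outer loop
      vertex 9.33 0.30 0.00
      vertex 1.19 6.79 0.00
      vertex 24.00 12.00 0.00
    endloop
  endfacet
  facet normal 0.0000 0.0000 -1.0000
    outer loop
      vertex 19.48 2.62 0.00
      vertex 9.33 0.30 0.00
      vertex 24.00 12.00 0.00
    endloop
  endfacet
  facet normal 0.0000 0.0000 1.0000
    outer loop
      vertex 24.00 12.00 15.00
      vertex 19.48 21.38 15.00
      vertex 9.33 23.70 15.00
    endloop
  endfacet
  facet normal 0.0000 0.0000 1.0000
    outer loop
      vertex 24.00 12.00 15.00
      vertex 9.33 23.70 15.00
      vertex 1.19 17.21 15.00
    endloop
  endfacet
  facet normal 0.0000 0.0000 1.0000
    outer loop
      vertex 24.00 12.00 15.00
      vertex 1.19 17.21 15.00
      vertex 1.19 6.79 15.00
    endloop
  endfacet
  facet normal 0.0000 0.0000 1.0000
    outer loop
      vertex 24.00 12.00 15.00
      vertex 1.19 6.79 15.00
      vertex 9.33 0.30 15.00
    endloop
  endfacet
  facet normal 0.0000 0.0000 1.0000
    outer loop
      vertex 24.00 12.00 15.00
      vertex 9.33 0.30 15.00
      vertex 19.48 2.62 15.00
    endloop
  endfacet
  facet normal 0.9009 0.4341 0.0000
    outer loop
      vertex 24.00 12.00 0.00
      vertex 19.48 21.38 0.00
      vertex 19.48 21.38 15.00
    endloop
  endfacet
  facet normal 0.9009 0.4341 0.0000
    outer loop
      vertex 24.00 12.00 0.00
      vertex 19.48 21.38 15.00
      vertex 24.00 12.00 15.00
    endloop
  endfacet
  facet normal 0.2228 0.9749 0.0000
    outer loop
      vertex 19.48 21.38 0.00
      vertex 9.33 23.70 0.00
      vertex 9.33 23.70 15.00
    endloop
  endfacet
  facet normal 0.2228 0.9749 0.0000
    outer loop
      vertex 19.48 21.38 0.00
      vertex 9.33 23.70 15.00
      vertex 19.48 21.38 15.00
    endloop
  endfacet
  facet normal -0.6234 0.7819 0.0000
    outer loop
      vertex 9.33 23.70 0.00
      vertex 1.19 17.21 0.00
      vertex 1.19 17.21 15.00
    endloop
  endfacet
  facet normal -0.6234 0.7819 0.0000
    outer loop
      vertex 9.33 23.70 0.00
      vertex 1.19 17.21 15.00
      vertex 9.33 23.70 15.00
    endloop
  endfacet
  facet normal -1.0000 0.0000 0.0000
    outer loop
      vertex 1.19 17.21 0.00
      vertex 1.19 6.79 0.00
      vertex 1.19 6.79 15.00
    endloop
  endfacet
  facet normal -1.0000 0.0000 0.0000
    outer loop
      vertex 1.19 17.21 0.00
      vertex 1.19 6.79 15.00
      vertex 1.19 17.21 15.00
    endloop
  endfacet
  facet normal -0.6234 -0.7819 0.0000
    outer loop
      vertex 1.19 6.79 0.00
      vertex 9.33 0.30 0.00
      vertex 9.33 0.30 15.00
    endloop
  endfacet
  facet normal -0.6234 -0.7819 0.0000
    outer loop
      vertex 1.19 6.79 0.00
      vertex 9.33 0.30 15.00
      vertex 1.19 6.79 15.00
    endloop
  endfacet
  facet normal 0.2228 -0.9749 0.0000
    outer loop
      vertex 9.33 0.30 0.00
      vertex 19.48 2.62 0.00
      vertex 19.48 2.62 15.00
    endloop
  endfacet
  facet normal 0.2228 -0.9749 0.0000
    outer loop
      vertex 9.33 0.30 0.00
      vertex 19.48 2.62 15.00
      vertex 9.33 0.30 15.00
    endloop
  endfacet
  facet normal 0.9009 -0.4341 0.0000
    outer loop
      vertex 19.48 2.62 0.00
      vertex 24.00 12.00 0.00
      vertex 24.00 12.00 15.00
    endloop
  endfacet
  facet normal 0.9009 -0.4341 0.0000
    outer loop
      vertex 19.48 2.62 0.00
      vertex 24.00 12.00 15.00
      vertex 19.48 2.62 15.00
    endloop
  endfacet
endsolid part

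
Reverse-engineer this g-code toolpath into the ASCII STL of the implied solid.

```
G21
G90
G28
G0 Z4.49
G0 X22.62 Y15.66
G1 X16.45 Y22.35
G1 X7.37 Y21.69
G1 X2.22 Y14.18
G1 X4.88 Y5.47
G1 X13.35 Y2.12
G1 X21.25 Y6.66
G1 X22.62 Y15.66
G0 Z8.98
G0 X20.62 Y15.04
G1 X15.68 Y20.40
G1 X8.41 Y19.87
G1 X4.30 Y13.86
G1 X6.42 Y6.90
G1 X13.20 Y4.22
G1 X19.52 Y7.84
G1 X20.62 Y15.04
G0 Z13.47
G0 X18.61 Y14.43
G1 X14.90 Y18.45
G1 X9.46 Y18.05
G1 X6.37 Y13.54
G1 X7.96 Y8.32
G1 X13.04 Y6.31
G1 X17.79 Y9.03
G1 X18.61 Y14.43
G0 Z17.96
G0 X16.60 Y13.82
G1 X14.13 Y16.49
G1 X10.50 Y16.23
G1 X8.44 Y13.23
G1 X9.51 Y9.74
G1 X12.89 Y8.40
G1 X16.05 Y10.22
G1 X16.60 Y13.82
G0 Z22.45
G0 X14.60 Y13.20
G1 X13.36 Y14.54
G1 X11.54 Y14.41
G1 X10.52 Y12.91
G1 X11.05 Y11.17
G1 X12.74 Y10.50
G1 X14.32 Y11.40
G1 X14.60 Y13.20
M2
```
solid part
  facet normal 0.0000 0.0000 -1.0000
    outer loop
      vertex 6.32 23.51 0.00
      vertex 17.22 24.30 0.00
      vertex 24.63 16.27 0.00
    endloop
  endfacet
  facet normal 0.0000 0.0000 -1.0000
    outer loop
      vertex 0.15 14.50 0.00
      vertex 6.32 23.51 0.00
      vertex 24.63 16.27 0.00
    endloop
  endfacet
  facet normal 0.0000 0.0000 -1.0000
    outer loop
      vertex 3.34 4.05 0.00
      vertex 0.15 14.50 0.00
      vertex 24.63 16.27 0.00
    endloop
  endfacet
  facet normal 0.0000 0.0000 -1.0000
    outer loop
      vertex 13.50 0.03 0.00
      vertex 3.34 4.05 0.00
      vertex 24.63 16.27 0.00
    endloop
  endfacet
  facet normal 0.0000 0.0000 -1.0000
    outer loop
      vertex 22.98 5.47 0.00
      vertex 13.50 0.03 0.00
      vertex 24.63 16.27 0.00
    endloop
  endfacet
  facet normal 0.6773 0.6250 0.3881
    outer loop
      vertex 24.63 16.27 0.00
      vertex 17.22 24.30 0.00
      vertex 12.59 12.59 26.94
    endloop
  endfacet
  facet normal -0.0666 0.9192 0.3881
    outer loop
      vertex 17.22 24.30 0.00
      vertex 6.32 23.51 0.00
      vertex 12.59 12.59 26.94
    endloop
  endfacet
  facet normal -0.7604 0.5207 0.3881
    outer loop
      vertex 6.32 23.51 0.00
      vertex 0.15 14.50 0.00
      vertex 12.59 12.59 26.94
    endloop
  endfacet
  facet normal -0.8815 -0.2691 0.3880
    outer loop
      vertex 0.15 14.50 0.00
      vertex 3.34 4.05 0.00
      vertex 12.59 12.59 26.94
    endloop
  endfacet
  facet normal -0.3391 -0.8570 0.3881
    outer loop
      vertex 3.34 4.05 0.00
      vertex 13.50 0.03 0.00
      vertex 12.59 12.59 26.94
    endloop
  endfacet
  facet normal 0.4587 -0.7993 0.3882
    outer loop
      vertex 13.50 0.03 0.00
      vertex 22.98 5.47 0.00
      vertex 12.59 12.59 26.94
    endloop
  endfacet
  facet normal 0.9110 -0.1392 0.3881
    outer loop
      vertex 22.98 5.47 0.00
      vertex 24.63 16.27 0.00
      vertex 12.59 12.59 26.94
    endloop
  endfacet
endsolid part

The G0 Z moves step by Δz≈4.49 mm. The G1 loops shrink linearly with z, so the solid tapers from its base footprint up to z≈26.9. Closing with a flat bottom cap and the tapered top and triangulating gives 12 facets — a regular 7-sided pyramid, base circumscribed radius ≈ 12.6 mm, apex at z ≈ 26.9 mm.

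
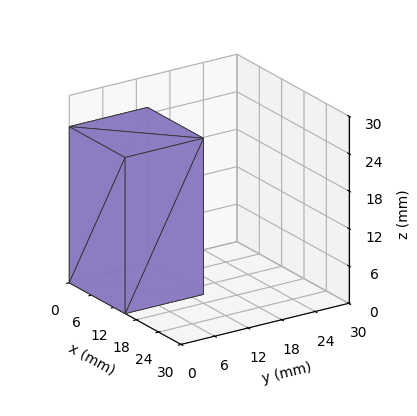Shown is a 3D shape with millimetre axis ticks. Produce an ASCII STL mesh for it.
Reading the render: the shape is a rectangular box, roughly 15 × 14 mm footprint and 25 mm tall (dimensions read to the nearest mm from the axis ticks). For the STL, each face is triangulated and given an outward normal.

solid part
  facet normal 0.0000 0.0000 -1.0000
    outer loop
      vertex 15.000 14.000 0.000
      vertex 15.000 0.000 0.000
      vertex 0.000 0.000 0.000
    endloop
  endfacet
  facet normal 0.0000 0.0000 -1.0000
    outer loop
      vertex 0.000 14.000 0.000
      vertex 15.000 14.000 0.000
      vertex 0.000 0.000 0.000
    endloop
  endfacet
  facet normal 0.0000 0.0000 1.0000
    outer loop
      vertex 0.000 0.000 25.000
      vertex 15.000 0.000 25.000
      vertex 15.000 14.000 25.000
    endloop
  endfacet
  facet normal 0.0000 0.0000 1.0000
    outer loop
      vertex 0.000 0.000 25.000
      vertex 15.000 14.000 25.000
      vertex 0.000 14.000 25.000
    endloop
  endfacet
  facet normal 0.0000 -1.0000 0.0000
    outer loop
      vertex 0.000 0.000 0.000
      vertex 15.000 0.000 0.000
      vertex 15.000 0.000 25.000
    endloop
  endfacet
  facet normal 0.0000 -1.0000 0.0000
    outer loop
      vertex 0.000 0.000 0.000
      vertex 15.000 0.000 25.000
      vertex 0.000 0.000 25.000
    endloop
  endfacet
  facet normal 0.0000 1.0000 0.0000
    outer loop
      vertex 15.000 14.000 25.000
      vertex 15.000 14.000 0.000
      vertex 0.000 14.000 0.000
    endloop
  endfacet
  facet normal 0.0000 1.0000 0.0000
    outer loop
      vertex 0.000 14.000 25.000
      vertex 15.000 14.000 25.000
      vertex 0.000 14.000 0.000
    endloop
  endfacet
  facet normal -1.0000 0.0000 0.0000
    outer loop
      vertex 0.000 14.000 25.000
      vertex 0.000 14.000 0.000
      vertex 0.000 0.000 0.000
    endloop
  endfacet
  facet normal -1.0000 0.0000 0.0000
    outer loop
      vertex 0.000 0.000 25.000
      vertex 0.000 14.000 25.000
      vertex 0.000 0.000 0.000
    endloop
  endfacet
  facet normal 1.0000 0.0000 0.0000
    outer loop
      vertex 15.000 0.000 0.000
      vertex 15.000 14.000 0.000
      vertex 15.000 14.000 25.000
    endloop
  endfacet
  facet normal 1.0000 0.0000 0.0000
    outer loop
      vertex 15.000 0.000 0.000
      vertex 15.000 14.000 25.000
      vertex 15.000 0.000 25.000
    endloop
  endfacet
endsolid part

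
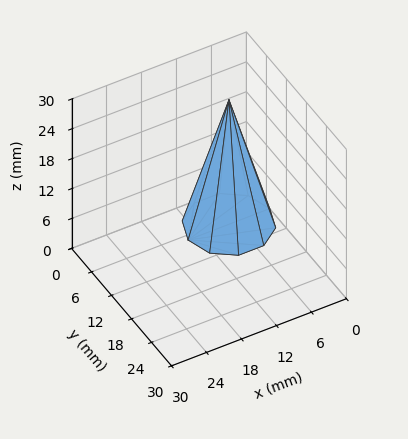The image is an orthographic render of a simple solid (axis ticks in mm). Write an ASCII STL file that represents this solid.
Reading the render: the shape is a regular 10-sided pyramid, base circumscribed radius ≈ 7 mm, apex at z ≈ 25 mm (dimensions read to the nearest mm from the axis ticks). For the STL, each face is triangulated and given an outward normal.

solid part
  facet normal 0.0000 0.0000 -1.0000
    outer loop
      vertex 9.163 13.657 0.000
      vertex 12.663 11.114 0.000
      vertex 14.000 7.000 0.000
    endloop
  endfacet
  facet normal 0.0000 0.0000 -1.0000
    outer loop
      vertex 4.837 13.657 0.000
      vertex 9.163 13.657 0.000
      vertex 14.000 7.000 0.000
    endloop
  endfacet
  facet normal 0.0000 0.0000 -1.0000
    outer loop
      vertex 1.337 11.114 0.000
      vertex 4.837 13.657 0.000
      vertex 14.000 7.000 0.000
    endloop
  endfacet
  facet normal 0.0000 0.0000 -1.0000
    outer loop
      vertex 0.000 7.000 0.000
      vertex 1.337 11.114 0.000
      vertex 14.000 7.000 0.000
    endloop
  endfacet
  facet normal 0.0000 0.0000 -1.0000
    outer loop
      vertex 1.337 2.886 0.000
      vertex 0.000 7.000 0.000
      vertex 14.000 7.000 0.000
    endloop
  endfacet
  facet normal 0.0000 0.0000 -1.0000
    outer loop
      vertex 4.837 0.343 0.000
      vertex 1.337 2.886 0.000
      vertex 14.000 7.000 0.000
    endloop
  endfacet
  facet normal 0.0000 0.0000 -1.0000
    outer loop
      vertex 9.163 0.343 0.000
      vertex 4.837 0.343 0.000
      vertex 14.000 7.000 0.000
    endloop
  endfacet
  facet normal 0.0000 0.0000 -1.0000
    outer loop
      vertex 12.663 2.886 0.000
      vertex 9.163 0.343 0.000
      vertex 14.000 7.000 0.000
    endloop
  endfacet
  facet normal 0.9190 0.2987 0.2573
    outer loop
      vertex 14.000 7.000 0.000
      vertex 12.663 11.114 0.000
      vertex 7.000 7.000 25.000
    endloop
  endfacet
  facet normal 0.5680 0.7818 0.2573
    outer loop
      vertex 12.663 11.114 0.000
      vertex 9.163 13.657 0.000
      vertex 7.000 7.000 25.000
    endloop
  endfacet
  facet normal 0.0000 0.9663 0.2573
    outer loop
      vertex 9.163 13.657 0.000
      vertex 4.837 13.657 0.000
      vertex 7.000 7.000 25.000
    endloop
  endfacet
  facet normal -0.5680 0.7818 0.2573
    outer loop
      vertex 4.837 13.657 0.000
      vertex 1.337 11.114 0.000
      vertex 7.000 7.000 25.000
    endloop
  endfacet
  facet normal -0.9190 0.2987 0.2573
    outer loop
      vertex 1.337 11.114 0.000
      vertex 0.000 7.000 0.000
      vertex 7.000 7.000 25.000
    endloop
  endfacet
  facet normal -0.9190 -0.2987 0.2573
    outer loop
      vertex 0.000 7.000 0.000
      vertex 1.337 2.886 0.000
      vertex 7.000 7.000 25.000
    endloop
  endfacet
  facet normal -0.5680 -0.7818 0.2573
    outer loop
      vertex 1.337 2.886 0.000
      vertex 4.837 0.343 0.000
      vertex 7.000 7.000 25.000
    endloop
  endfacet
  facet normal 0.0000 -0.9663 0.2573
    outer loop
      vertex 4.837 0.343 0.000
      vertex 9.163 0.343 0.000
      vertex 7.000 7.000 25.000
    endloop
  endfacet
  facet normal 0.5680 -0.7818 0.2573
    outer loop
      vertex 9.163 0.343 0.000
      vertex 12.663 2.886 0.000
      vertex 7.000 7.000 25.000
    endloop
  endfacet
  facet normal 0.9190 -0.2987 0.2573
    outer loop
      vertex 12.663 2.886 0.000
      vertex 14.000 7.000 0.000
      vertex 7.000 7.000 25.000
    endloop
  endfacet
endsolid part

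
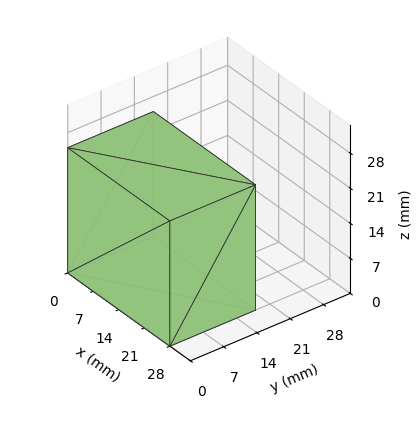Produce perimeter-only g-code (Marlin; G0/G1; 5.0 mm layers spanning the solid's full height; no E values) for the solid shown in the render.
Reading the render: the shape is a rectangular box, roughly 28 × 18 mm footprint and 25 mm tall (dimensions read to the nearest mm from the axis ticks). For the g-code, the solid's height is divided into equal slices at the stated Δz and each level perimeter traced with G1 moves after a G0 lift.

; perimeter-only toolpath
G21 ; units = mm
G90 ; absolute positioning
G28 ; home
; layer 1
G0 Z5.0
G0 X0.0 Y0.0
G1 X28.0 Y0.0
G1 X28.0 Y18.0
G1 X0.0 Y18.0
G1 X0.0 Y0.0
; layer 2
G0 Z10.0
G0 X0.0 Y0.0
G1 X28.0 Y0.0
G1 X28.0 Y18.0
G1 X0.0 Y18.0
G1 X0.0 Y0.0
; layer 3
G0 Z15.0
G0 X0.0 Y0.0
G1 X28.0 Y0.0
G1 X28.0 Y18.0
G1 X0.0 Y18.0
G1 X0.0 Y0.0
; layer 4
G0 Z20.0
G0 X0.0 Y0.0
G1 X28.0 Y0.0
G1 X28.0 Y18.0
G1 X0.0 Y18.0
G1 X0.0 Y0.0
; layer 5
G0 Z25.0
G0 X0.0 Y0.0
G1 X28.0 Y0.0
G1 X28.0 Y18.0
G1 X0.0 Y18.0
G1 X0.0 Y0.0
M2 ; end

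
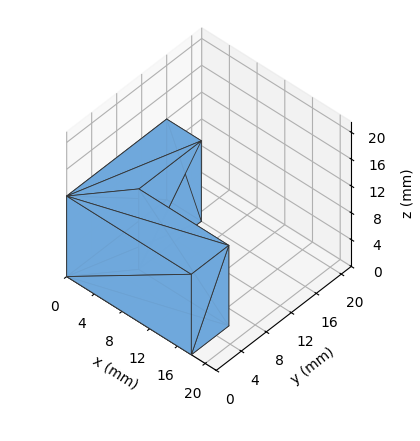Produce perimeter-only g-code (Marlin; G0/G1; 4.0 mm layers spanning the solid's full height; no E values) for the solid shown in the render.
Reading the render: the shape is an L-shaped prism: outer 18 × 16 mm, arm thicknesses ≈ 6 mm (horizontal) and 5 mm (vertical), extruded 12 mm in z (dimensions read to the nearest mm from the axis ticks). For the g-code, the solid's height is divided into equal slices at the stated Δz and each level perimeter traced with G1 moves after a G0 lift.

; perimeter-only toolpath
G21 ; units = mm
G90 ; absolute positioning
G28 ; home
; layer 1
G0 Z4.0
G0 X0.0 Y0.0
G1 X18.0 Y0.0
G1 X18.0 Y6.0
G1 X5.0 Y6.0
G1 X5.0 Y16.0
G1 X0.0 Y16.0
G1 X0.0 Y0.0
; layer 2
G0 Z8.0
G0 X0.0 Y0.0
G1 X18.0 Y0.0
G1 X18.0 Y6.0
G1 X5.0 Y6.0
G1 X5.0 Y16.0
G1 X0.0 Y16.0
G1 X0.0 Y0.0
; layer 3
G0 Z12.0
G0 X0.0 Y0.0
G1 X18.0 Y0.0
G1 X18.0 Y6.0
G1 X5.0 Y6.0
G1 X5.0 Y16.0
G1 X0.0 Y16.0
G1 X0.0 Y0.0
M2 ; end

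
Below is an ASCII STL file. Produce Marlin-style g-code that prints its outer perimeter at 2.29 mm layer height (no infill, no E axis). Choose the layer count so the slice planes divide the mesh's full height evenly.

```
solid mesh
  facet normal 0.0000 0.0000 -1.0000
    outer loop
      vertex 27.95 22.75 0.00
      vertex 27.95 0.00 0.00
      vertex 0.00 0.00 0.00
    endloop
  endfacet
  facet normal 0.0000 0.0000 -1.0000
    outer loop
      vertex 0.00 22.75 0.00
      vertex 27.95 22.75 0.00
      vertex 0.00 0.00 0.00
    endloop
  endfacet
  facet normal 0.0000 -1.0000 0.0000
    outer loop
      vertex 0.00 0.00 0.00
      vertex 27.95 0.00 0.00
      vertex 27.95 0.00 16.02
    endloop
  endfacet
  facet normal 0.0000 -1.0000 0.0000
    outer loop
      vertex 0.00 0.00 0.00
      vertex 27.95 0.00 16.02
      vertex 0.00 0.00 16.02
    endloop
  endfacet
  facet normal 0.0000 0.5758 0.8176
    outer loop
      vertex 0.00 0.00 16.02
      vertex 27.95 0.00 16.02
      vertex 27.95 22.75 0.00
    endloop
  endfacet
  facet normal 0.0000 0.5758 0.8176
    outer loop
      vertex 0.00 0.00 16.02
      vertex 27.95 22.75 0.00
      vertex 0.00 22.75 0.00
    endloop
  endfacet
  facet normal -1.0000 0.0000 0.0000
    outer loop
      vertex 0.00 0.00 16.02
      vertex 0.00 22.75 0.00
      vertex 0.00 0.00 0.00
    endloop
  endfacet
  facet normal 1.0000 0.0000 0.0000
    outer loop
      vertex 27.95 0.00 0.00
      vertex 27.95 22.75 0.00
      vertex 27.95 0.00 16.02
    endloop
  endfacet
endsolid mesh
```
; perimeter-only toolpath
G21 ; units = mm
G90 ; absolute positioning
G28 ; home
; layer 1
G0 Z2.29
G0 X0.00 Y0.00
G1 X27.95 Y0.00
G1 X27.95 Y19.50
G1 X0.00 Y19.50
G1 X0.00 Y0.00
; layer 2
G0 Z4.58
G0 X0.00 Y0.00
G1 X27.95 Y0.00
G1 X27.95 Y16.25
G1 X0.00 Y16.25
G1 X0.00 Y0.00
; layer 3
G0 Z6.87
G0 X0.00 Y0.00
G1 X27.95 Y0.00
G1 X27.95 Y13.00
G1 X0.00 Y13.00
G1 X0.00 Y0.00
; layer 4
G0 Z9.15
G0 X0.00 Y0.00
G1 X27.95 Y0.00
G1 X27.95 Y9.75
G1 X0.00 Y9.75
G1 X0.00 Y0.00
; layer 5
G0 Z11.44
G0 X0.00 Y0.00
G1 X27.95 Y0.00
G1 X27.95 Y6.50
G1 X0.00 Y6.50
G1 X0.00 Y0.00
; layer 6
G0 Z13.73
G0 X0.00 Y0.00
G1 X27.95 Y0.00
G1 X27.95 Y3.25
G1 X0.00 Y3.25
G1 X0.00 Y0.00
M2 ; end

The solid is a wedge (ramp): 27.9 × 22.8 mm base, rising to 16 mm along the y=0 edge and sloping linearly to z=0 at y=22.8. Slicing at Δz = 2.29 mm — 7 equal slices spanning the solid's height, so layer i sits at z = i·h/7 — gives 6 non-empty perimeters. Each is a 4-segment closed polygon; G0 lifts to the layer z and rapids to the start vertex, then G1 traces the edges. The cross-section shrinks linearly with z (the slice at the apex is degenerate and omitted).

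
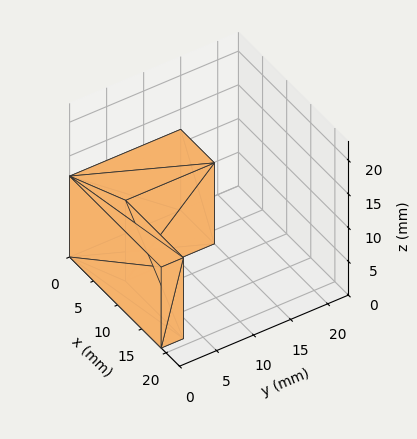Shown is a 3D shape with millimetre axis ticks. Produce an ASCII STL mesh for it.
Reading the render: the shape is an L-shaped prism: outer 19 × 15 mm, arm thicknesses ≈ 3 mm (horizontal) and 7 mm (vertical), extruded 12 mm in z (dimensions read to the nearest mm from the axis ticks). For the STL, each face is triangulated and given an outward normal.

solid part
  facet normal 0.0000 0.0000 -1.0000
    outer loop
      vertex 19.00 3.00 0.00
      vertex 19.00 0.00 0.00
      vertex 0.00 0.00 0.00
    endloop
  endfacet
  facet normal 0.0000 0.0000 -1.0000
    outer loop
      vertex 7.00 3.00 0.00
      vertex 19.00 3.00 0.00
      vertex 0.00 0.00 0.00
    endloop
  endfacet
  facet normal 0.0000 0.0000 -1.0000
    outer loop
      vertex 7.00 15.00 0.00
      vertex 7.00 3.00 0.00
      vertex 0.00 0.00 0.00
    endloop
  endfacet
  facet normal 0.0000 0.0000 -1.0000
    outer loop
      vertex 0.00 15.00 0.00
      vertex 7.00 15.00 0.00
      vertex 0.00 0.00 0.00
    endloop
  endfacet
  facet normal 0.0000 0.0000 1.0000
    outer loop
      vertex 0.00 0.00 12.00
      vertex 19.00 0.00 12.00
      vertex 19.00 3.00 12.00
    endloop
  endfacet
  facet normal 0.0000 0.0000 1.0000
    outer loop
      vertex 0.00 0.00 12.00
      vertex 19.00 3.00 12.00
      vertex 7.00 3.00 12.00
    endloop
  endfacet
  facet normal 0.0000 0.0000 1.0000
    outer loop
      vertex 0.00 0.00 12.00
      vertex 7.00 3.00 12.00
      vertex 7.00 15.00 12.00
    endloop
  endfacet
  facet normal 0.0000 0.0000 1.0000
    outer loop
      vertex 0.00 0.00 12.00
      vertex 7.00 15.00 12.00
      vertex 0.00 15.00 12.00
    endloop
  endfacet
  facet normal 0.0000 -1.0000 0.0000
    outer loop
      vertex 0.00 0.00 0.00
      vertex 19.00 0.00 0.00
      vertex 19.00 0.00 12.00
    endloop
  endfacet
  facet normal 0.0000 -1.0000 0.0000
    outer loop
      vertex 0.00 0.00 0.00
      vertex 19.00 0.00 12.00
      vertex 0.00 0.00 12.00
    endloop
  endfacet
  facet normal 1.0000 0.0000 0.0000
    outer loop
      vertex 19.00 0.00 0.00
      vertex 19.00 3.00 0.00
      vertex 19.00 3.00 12.00
    endloop
  endfacet
  facet normal 1.0000 0.0000 0.0000
    outer loop
      vertex 19.00 0.00 0.00
      vertex 19.00 3.00 12.00
      vertex 19.00 0.00 12.00
    endloop
  endfacet
  facet normal 0.0000 1.0000 0.0000
    outer loop
      vertex 19.00 3.00 0.00
      vertex 7.00 3.00 0.00
      vertex 7.00 3.00 12.00
    endloop
  endfacet
  facet normal 0.0000 1.0000 0.0000
    outer loop
      vertex 19.00 3.00 0.00
      vertex 7.00 3.00 12.00
      vertex 19.00 3.00 12.00
    endloop
  endfacet
  facet normal 1.0000 0.0000 0.0000
    outer loop
      vertex 7.00 3.00 0.00
      vertex 7.00 15.00 0.00
      vertex 7.00 15.00 12.00
    endloop
  endfacet
  facet normal 1.0000 0.0000 0.0000
    outer loop
      vertex 7.00 3.00 0.00
      vertex 7.00 15.00 12.00
      vertex 7.00 3.00 12.00
    endloop
  endfacet
  facet normal 0.0000 1.0000 0.0000
    outer loop
      vertex 7.00 15.00 0.00
      vertex 0.00 15.00 0.00
      vertex 0.00 15.00 12.00
    endloop
  endfacet
  facet normal 0.0000 1.0000 0.0000
    outer loop
      vertex 7.00 15.00 0.00
      vertex 0.00 15.00 12.00
      vertex 7.00 15.00 12.00
    endloop
  endfacet
  facet normal -1.0000 0.0000 0.0000
    outer loop
      vertex 0.00 15.00 0.00
      vertex 0.00 0.00 0.00
      vertex 0.00 0.00 12.00
    endloop
  endfacet
  facet normal -1.0000 0.0000 0.0000
    outer loop
      vertex 0.00 15.00 0.00
      vertex 0.00 0.00 12.00
      vertex 0.00 15.00 12.00
    endloop
  endfacet
endsolid part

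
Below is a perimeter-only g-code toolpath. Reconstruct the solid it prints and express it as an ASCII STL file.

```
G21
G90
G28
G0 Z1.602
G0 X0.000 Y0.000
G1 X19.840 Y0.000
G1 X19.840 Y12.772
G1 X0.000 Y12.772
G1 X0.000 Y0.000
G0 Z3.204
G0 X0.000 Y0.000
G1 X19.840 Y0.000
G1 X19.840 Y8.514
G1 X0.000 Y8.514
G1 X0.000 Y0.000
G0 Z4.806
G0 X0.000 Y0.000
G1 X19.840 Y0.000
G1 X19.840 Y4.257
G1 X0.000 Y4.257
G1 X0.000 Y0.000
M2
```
solid part
  facet normal 0.0000 0.0000 -1.0000
    outer loop
      vertex 19.840 17.029 0.000
      vertex 19.840 0.000 0.000
      vertex 0.000 0.000 0.000
    endloop
  endfacet
  facet normal 0.0000 0.0000 -1.0000
    outer loop
      vertex 0.000 17.029 0.000
      vertex 19.840 17.029 0.000
      vertex 0.000 0.000 0.000
    endloop
  endfacet
  facet normal 0.0000 -1.0000 0.0000
    outer loop
      vertex 0.000 0.000 0.000
      vertex 19.840 0.000 0.000
      vertex 19.840 0.000 6.408
    endloop
  endfacet
  facet normal 0.0000 -1.0000 0.0000
    outer loop
      vertex 0.000 0.000 0.000
      vertex 19.840 0.000 6.408
      vertex 0.000 0.000 6.408
    endloop
  endfacet
  facet normal 0.0000 0.3522 0.9359
    outer loop
      vertex 0.000 0.000 6.408
      vertex 19.840 0.000 6.408
      vertex 19.840 17.029 0.000
    endloop
  endfacet
  facet normal 0.0000 0.3522 0.9359
    outer loop
      vertex 0.000 0.000 6.408
      vertex 19.840 17.029 0.000
      vertex 0.000 17.029 0.000
    endloop
  endfacet
  facet normal -1.0000 0.0000 0.0000
    outer loop
      vertex 0.000 0.000 6.408
      vertex 0.000 17.029 0.000
      vertex 0.000 0.000 0.000
    endloop
  endfacet
  facet normal 1.0000 0.0000 0.0000
    outer loop
      vertex 19.840 0.000 0.000
      vertex 19.840 17.029 0.000
      vertex 19.840 0.000 6.408
    endloop
  endfacet
endsolid part

The G0 Z moves step by Δz≈1.602 mm. The G1 loops shrink linearly with z, so the solid tapers from its base footprint up to z≈6.41. Closing with a flat bottom cap and the tapered top and triangulating gives 8 facets — a wedge (ramp): 19.8 × 17 mm base, rising to 6.41 mm along the y=0 edge and sloping linearly to z=0 at y=17.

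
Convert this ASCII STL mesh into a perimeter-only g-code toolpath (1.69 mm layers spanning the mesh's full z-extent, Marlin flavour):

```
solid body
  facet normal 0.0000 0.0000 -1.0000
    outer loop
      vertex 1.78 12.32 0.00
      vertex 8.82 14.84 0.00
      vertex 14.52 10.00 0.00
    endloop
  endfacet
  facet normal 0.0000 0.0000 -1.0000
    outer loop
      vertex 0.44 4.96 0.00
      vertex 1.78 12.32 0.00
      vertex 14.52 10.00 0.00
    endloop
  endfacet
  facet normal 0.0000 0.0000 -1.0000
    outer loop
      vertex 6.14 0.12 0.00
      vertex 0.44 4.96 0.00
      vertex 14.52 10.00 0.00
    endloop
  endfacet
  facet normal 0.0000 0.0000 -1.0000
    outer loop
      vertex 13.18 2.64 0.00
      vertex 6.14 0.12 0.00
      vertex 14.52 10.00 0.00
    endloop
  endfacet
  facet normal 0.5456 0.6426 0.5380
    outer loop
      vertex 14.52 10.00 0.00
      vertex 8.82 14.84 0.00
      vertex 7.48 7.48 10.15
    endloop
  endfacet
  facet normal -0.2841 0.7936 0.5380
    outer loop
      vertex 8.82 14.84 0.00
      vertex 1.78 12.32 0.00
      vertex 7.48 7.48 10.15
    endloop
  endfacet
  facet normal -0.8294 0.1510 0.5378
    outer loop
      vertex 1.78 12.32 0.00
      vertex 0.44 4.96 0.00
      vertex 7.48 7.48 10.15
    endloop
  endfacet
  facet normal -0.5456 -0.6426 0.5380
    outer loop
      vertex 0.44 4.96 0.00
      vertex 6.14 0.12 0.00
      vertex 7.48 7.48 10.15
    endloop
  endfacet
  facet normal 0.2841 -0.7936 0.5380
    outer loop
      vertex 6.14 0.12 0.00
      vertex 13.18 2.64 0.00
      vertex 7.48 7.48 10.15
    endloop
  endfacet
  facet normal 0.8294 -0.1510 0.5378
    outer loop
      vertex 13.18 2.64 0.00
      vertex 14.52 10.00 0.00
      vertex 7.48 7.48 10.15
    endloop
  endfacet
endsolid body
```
; perimeter-only toolpath
G21 ; units = mm
G90 ; absolute positioning
G28 ; home
; layer 1
G0 Z1.69
G0 X13.35 Y9.58
G1 X8.60 Y13.61
G1 X2.73 Y11.51
G1 X1.61 Y5.38
G1 X6.36 Y1.35
G1 X12.23 Y3.45
G1 X13.35 Y9.58
; layer 2
G0 Z3.38
G0 X12.17 Y9.16
G1 X8.37 Y12.39
G1 X3.68 Y10.71
G1 X2.79 Y5.80
G1 X6.59 Y2.57
G1 X11.28 Y4.25
G1 X12.17 Y9.16
; layer 3
G0 Z5.08
G0 X11.00 Y8.74
G1 X8.15 Y11.16
G1 X4.63 Y9.90
G1 X3.96 Y6.22
G1 X6.81 Y3.80
G1 X10.33 Y5.06
G1 X11.00 Y8.74
; layer 4
G0 Z6.77
G0 X9.83 Y8.32
G1 X7.93 Y9.93
G1 X5.58 Y9.09
G1 X5.13 Y6.64
G1 X7.03 Y5.03
G1 X9.38 Y5.87
G1 X9.83 Y8.32
; layer 5
G0 Z8.46
G0 X8.65 Y7.90
G1 X7.70 Y8.71
G1 X6.53 Y8.29
G1 X6.31 Y7.06
G1 X7.26 Y6.25
G1 X8.43 Y6.67
G1 X8.65 Y7.90
M2 ; end

The solid is a regular 6-sided pyramid, base circumscribed radius ≈ 7.48 mm, apex at z ≈ 10.2 mm. Slicing at Δz = 1.69 mm — 6 equal slices spanning the solid's height, so layer i sits at z = i·h/6 — gives 5 non-empty perimeters. Each is a 6-segment closed polygon; G0 lifts to the layer z and rapids to the start vertex, then G1 traces the edges. The cross-section shrinks linearly with z (the slice at the apex is degenerate and omitted).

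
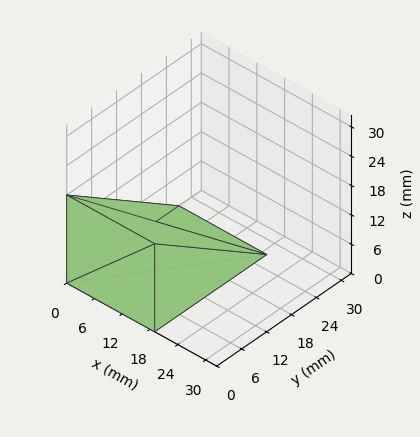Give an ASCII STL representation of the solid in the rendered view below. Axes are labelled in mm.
Reading the render: the shape is a wedge (ramp): 19 × 27 mm base, rising to 18 mm along the y=0 edge and sloping linearly to z=0 at y=27 (dimensions read to the nearest mm from the axis ticks). For the STL, each face is triangulated and given an outward normal.

solid part
  facet normal 0.0000 0.0000 -1.0000
    outer loop
      vertex 19.000 27.000 0.000
      vertex 19.000 0.000 0.000
      vertex 0.000 0.000 0.000
    endloop
  endfacet
  facet normal 0.0000 0.0000 -1.0000
    outer loop
      vertex 0.000 27.000 0.000
      vertex 19.000 27.000 0.000
      vertex 0.000 0.000 0.000
    endloop
  endfacet
  facet normal 0.0000 -1.0000 0.0000
    outer loop
      vertex 0.000 0.000 0.000
      vertex 19.000 0.000 0.000
      vertex 19.000 0.000 18.000
    endloop
  endfacet
  facet normal 0.0000 -1.0000 0.0000
    outer loop
      vertex 0.000 0.000 0.000
      vertex 19.000 0.000 18.000
      vertex 0.000 0.000 18.000
    endloop
  endfacet
  facet normal 0.0000 0.5547 0.8321
    outer loop
      vertex 0.000 0.000 18.000
      vertex 19.000 0.000 18.000
      vertex 19.000 27.000 0.000
    endloop
  endfacet
  facet normal 0.0000 0.5547 0.8321
    outer loop
      vertex 0.000 0.000 18.000
      vertex 19.000 27.000 0.000
      vertex 0.000 27.000 0.000
    endloop
  endfacet
  facet normal -1.0000 0.0000 0.0000
    outer loop
      vertex 0.000 0.000 18.000
      vertex 0.000 27.000 0.000
      vertex 0.000 0.000 0.000
    endloop
  endfacet
  facet normal 1.0000 0.0000 0.0000
    outer loop
      vertex 19.000 0.000 0.000
      vertex 19.000 27.000 0.000
      vertex 19.000 0.000 18.000
    endloop
  endfacet
endsolid part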